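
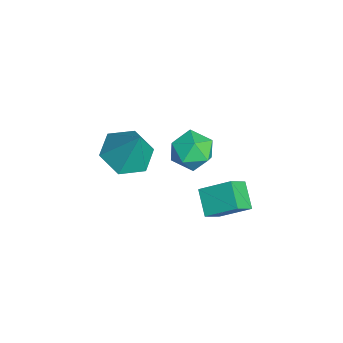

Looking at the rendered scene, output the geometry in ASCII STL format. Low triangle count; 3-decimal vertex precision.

solid 
facet normal -0.370 -0.240 -0.898
outer loop
vertex 1.817 -0.411 0.257
vertex 1.162 -0.973 0.677
vertex 0.965 -0.049 0.511
endloop
endfacet
facet normal 0.414 0.905 0.098
outer loop
vertex 1.817 -0.411 0.257
vertex 0.965 -0.049 0.511
vertex 1.758 -0.587 2.123
endloop
endfacet
facet normal -0.371 -0.240 -0.897
outer loop
vertex 0.965 -0.049 0.511
vertex 1.162 -0.973 0.677
vertex 0.31 -0.611 0.932
endloop
endfacet
facet normal -0.390 0.798 0.458
outer loop
vertex 0.965 -0.049 0.511
vertex 0.31 -0.611 0.932
vertex 1.758 -0.587 2.123
endloop
endfacet
facet normal -0.371 -0.240 -0.897
outer loop
vertex 0.31 -0.611 0.932
vertex 1.162 -0.973 0.677
vertex 0.508 -1.536 1.098
endloop
endfacet
facet normal -0.635 0.003 0.772
outer loop
vertex 0.31 -0.611 0.932
vertex 0.508 -1.536 1.098
vertex 1.758 -0.587 2.123
endloop
endfacet
facet normal -0.371 -0.240 -0.897
outer loop
vertex 0.508 -1.536 1.098
vertex 1.162 -0.973 0.677
vertex 1.36 -1.898 0.843
endloop
endfacet
facet normal -0.074 -0.685 0.725
outer loop
vertex 0.508 -1.536 1.098
vertex 1.36 -1.898 0.843
vertex 1.758 -0.587 2.123
endloop
endfacet
facet normal -0.370 -0.240 -0.898
outer loop
vertex 1.36 -1.898 0.843
vertex 1.162 -0.973 0.677
vertex 2.014 -1.335 0.423
endloop
endfacet
facet normal 0.731 -0.577 0.364
outer loop
vertex 1.36 -1.898 0.843
vertex 2.014 -1.335 0.423
vertex 1.758 -0.587 2.123
endloop
endfacet
facet normal -0.370 -0.240 -0.898
outer loop
vertex 2.014 -1.335 0.423
vertex 1.162 -0.973 0.677
vertex 1.817 -0.411 0.257
endloop
endfacet
facet normal 0.975 0.217 0.051
outer loop
vertex 2.014 -1.335 0.423
vertex 1.817 -0.411 0.257
vertex 1.758 -0.587 2.123
endloop
endfacet
facet normal -0.484 0.588 -0.648
outer loop
vertex 1.429 1.879 -1.578
vertex 1.755 2.915 -0.882
vertex 2.325 1.983 -2.153
endloop
endfacet
facet normal -0.253 -0.803 -0.539
outer loop
vertex 2.785 1.425 -1.538
vertex 1.429 1.879 -1.578
vertex 2.325 1.983 -2.153
endloop
endfacet
facet normal -0.484 0.588 -0.648
outer loop
vertex 2.325 1.983 -2.153
vertex 1.755 2.915 -0.882
vertex 2.652 3.019 -1.458
endloop
endfacet
facet normal 0.837 0.097 -0.538
outer loop
vertex 2.652 3.019 -1.458
vertex 2.785 1.425 -1.538
vertex 2.325 1.983 -2.153
endloop
endfacet
facet normal -0.837 -0.098 0.538
outer loop
vertex 1.429 1.879 -1.578
vertex 2.215 2.357 -0.267
vertex 1.755 2.915 -0.882
endloop
endfacet
facet normal -0.253 -0.803 -0.539
outer loop
vertex 1.888 1.321 -0.962
vertex 1.429 1.879 -1.578
vertex 2.785 1.425 -1.538
endloop
endfacet
facet normal -0.838 -0.096 0.537
outer loop
vertex 1.888 1.321 -0.962
vertex 2.215 2.357 -0.267
vertex 1.429 1.879 -1.578
endloop
endfacet
facet normal 0.253 0.803 0.539
outer loop
vertex 1.755 2.915 -0.882
vertex 2.215 2.357 -0.267
vertex 2.652 3.019 -1.458
endloop
endfacet
facet normal 0.838 0.097 -0.537
outer loop
vertex 3.111 2.461 -0.842
vertex 2.785 1.425 -1.538
vertex 2.652 3.019 -1.458
endloop
endfacet
facet normal 0.253 0.803 0.539
outer loop
vertex 2.652 3.019 -1.458
vertex 2.215 2.357 -0.267
vertex 3.111 2.461 -0.842
endloop
endfacet
facet normal 0.484 -0.588 0.648
outer loop
vertex 3.111 2.461 -0.842
vertex 1.888 1.321 -0.962
vertex 2.785 1.425 -1.538
endloop
endfacet
facet normal 0.484 -0.588 0.648
outer loop
vertex 2.215 2.357 -0.267
vertex 1.888 1.321 -0.962
vertex 3.111 2.461 -0.842
endloop
endfacet
facet normal -0.975 -0.025 0.223
outer loop
vertex 2.417 1.305 2.518
vertex 2.447 0.497 2.56
vertex 2.587 0.943 3.222
endloop
endfacet
facet normal -0.673 0.579 0.460
outer loop
vertex 2.417 1.305 2.518
vertex 2.587 0.943 3.222
vertex 2.999 1.602 2.996
endloop
endfacet
facet normal -0.388 0.917 -0.098
outer loop
vertex 2.417 1.305 2.518
vertex 2.999 1.602 2.996
vertex 3.113 1.565 2.196
endloop
endfacet
facet normal -0.511 0.524 -0.681
outer loop
vertex 2.417 1.305 2.518
vertex 3.113 1.565 2.196
vertex 2.772 0.882 1.926
endloop
endfacet
facet normal -0.874 -0.058 -0.483
outer loop
vertex 2.417 1.305 2.518
vertex 2.772 0.882 1.926
vertex 2.447 0.497 2.56
endloop
endfacet
facet normal -0.144 0.400 0.905
outer loop
vertex 2.999 1.602 2.996
vertex 2.587 0.943 3.222
vertex 3.388 0.978 3.334
endloop
endfacet
facet normal -0.631 -0.575 0.521
outer loop
vertex 2.587 0.943 3.222
vertex 2.447 0.497 2.56
vertex 3.047 0.295 3.064
endloop
endfacet
facet normal -0.468 -0.628 -0.621
outer loop
vertex 2.447 0.497 2.56
vertex 2.772 0.882 1.926
vertex 3.161 0.258 2.264
endloop
endfacet
facet normal 0.118 0.314 -0.942
outer loop
vertex 2.772 0.882 1.926
vertex 3.113 1.565 2.196
vertex 3.573 0.917 2.038
endloop
endfacet
facet normal 0.318 0.948 0.001
outer loop
vertex 3.113 1.565 2.196
vertex 2.999 1.602 2.996
vertex 3.713 1.363 2.7
endloop
endfacet
facet normal 0.511 -0.524 0.681
outer loop
vertex 3.743 0.555 2.742
vertex 3.388 0.978 3.334
vertex 3.047 0.295 3.064
endloop
endfacet
facet normal 0.388 -0.917 0.098
outer loop
vertex 3.743 0.555 2.742
vertex 3.047 0.295 3.064
vertex 3.161 0.258 2.264
endloop
endfacet
facet normal 0.673 -0.579 -0.460
outer loop
vertex 3.743 0.555 2.742
vertex 3.161 0.258 2.264
vertex 3.573 0.917 2.038
endloop
endfacet
facet normal 0.975 0.025 -0.223
outer loop
vertex 3.743 0.555 2.742
vertex 3.573 0.917 2.038
vertex 3.713 1.363 2.7
endloop
endfacet
facet normal 0.874 0.058 0.483
outer loop
vertex 3.743 0.555 2.742
vertex 3.713 1.363 2.7
vertex 3.388 0.978 3.334
endloop
endfacet
facet normal -0.118 -0.314 0.942
outer loop
vertex 3.047 0.295 3.064
vertex 3.388 0.978 3.334
vertex 2.587 0.943 3.222
endloop
endfacet
facet normal -0.318 -0.948 -0.001
outer loop
vertex 3.161 0.258 2.264
vertex 3.047 0.295 3.064
vertex 2.447 0.497 2.56
endloop
endfacet
facet normal 0.144 -0.400 -0.905
outer loop
vertex 3.573 0.917 2.038
vertex 3.161 0.258 2.264
vertex 2.772 0.882 1.926
endloop
endfacet
facet normal 0.631 0.575 -0.521
outer loop
vertex 3.713 1.363 2.7
vertex 3.573 0.917 2.038
vertex 3.113 1.565 2.196
endloop
endfacet
facet normal 0.468 0.628 0.621
outer loop
vertex 3.388 0.978 3.334
vertex 3.713 1.363 2.7
vertex 2.999 1.602 2.996
endloop
endfacet

endsolid


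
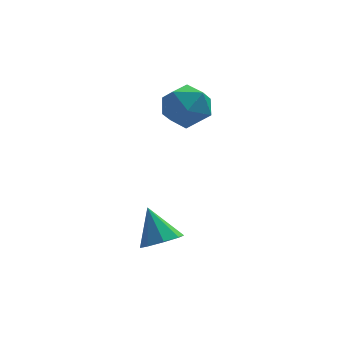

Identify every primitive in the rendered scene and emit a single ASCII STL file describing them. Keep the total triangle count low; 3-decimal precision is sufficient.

solid 
facet normal 0.284 -0.524 -0.803
outer loop
vertex 2.306 -3.585 -2.634
vertex 1.414 -3.739 -2.849
vertex 2.037 -3.081 -3.058
endloop
endfacet
facet normal 0.672 0.653 0.350
outer loop
vertex 2.306 -3.585 -2.634
vertex 2.037 -3.081 -3.058
vertex 0.906 -2.801 -1.411
endloop
endfacet
facet normal 0.284 -0.524 -0.803
outer loop
vertex 2.037 -3.081 -3.058
vertex 1.414 -3.739 -2.849
vertex 1.403 -2.962 -3.36
endloop
endfacet
facet normal 0.198 0.980 -0.030
outer loop
vertex 2.037 -3.081 -3.058
vertex 1.403 -2.962 -3.36
vertex 0.906 -2.801 -1.411
endloop
endfacet
facet normal 0.283 -0.524 -0.803
outer loop
vertex 1.403 -2.962 -3.36
vertex 1.414 -3.739 -2.849
vertex 0.776 -3.298 -3.362
endloop
endfacet
facet normal -0.463 0.866 -0.190
outer loop
vertex 1.403 -2.962 -3.36
vertex 0.776 -3.298 -3.362
vertex 0.906 -2.801 -1.411
endloop
endfacet
facet normal 0.283 -0.524 -0.803
outer loop
vertex 0.776 -3.298 -3.362
vertex 1.414 -3.739 -2.849
vertex 0.522 -3.893 -3.063
endloop
endfacet
facet normal -0.925 0.378 -0.035
outer loop
vertex 0.776 -3.298 -3.362
vertex 0.522 -3.893 -3.063
vertex 0.906 -2.801 -1.411
endloop
endfacet
facet normal 0.283 -0.524 -0.803
outer loop
vertex 0.522 -3.893 -3.063
vertex 1.414 -3.739 -2.849
vertex 0.791 -4.397 -2.639
endloop
endfacet
facet normal -0.917 -0.199 0.345
outer loop
vertex 0.522 -3.893 -3.063
vertex 0.791 -4.397 -2.639
vertex 0.906 -2.801 -1.411
endloop
endfacet
facet normal 0.283 -0.524 -0.803
outer loop
vertex 0.791 -4.397 -2.639
vertex 1.414 -3.739 -2.849
vertex 1.425 -4.516 -2.338
endloop
endfacet
facet normal -0.443 -0.526 0.726
outer loop
vertex 0.791 -4.397 -2.639
vertex 1.425 -4.516 -2.338
vertex 0.906 -2.801 -1.411
endloop
endfacet
facet normal 0.283 -0.524 -0.803
outer loop
vertex 1.425 -4.516 -2.338
vertex 1.414 -3.739 -2.849
vertex 2.052 -4.18 -2.336
endloop
endfacet
facet normal 0.218 -0.412 0.885
outer loop
vertex 1.425 -4.516 -2.338
vertex 2.052 -4.18 -2.336
vertex 0.906 -2.801 -1.411
endloop
endfacet
facet normal 0.284 -0.524 -0.803
outer loop
vertex 2.052 -4.18 -2.336
vertex 1.414 -3.739 -2.849
vertex 2.306 -3.585 -2.634
endloop
endfacet
facet normal 0.680 0.075 0.730
outer loop
vertex 2.052 -4.18 -2.336
vertex 2.306 -3.585 -2.634
vertex 0.906 -2.801 -1.411
endloop
endfacet
facet normal -0.283 0.930 0.234
outer loop
vertex 2.849 1.719 2.081
vertex 1.837 1.27 2.641
vertex 2.885 1.427 3.286
endloop
endfacet
facet normal 0.427 0.881 0.201
outer loop
vertex 2.849 1.719 2.081
vertex 2.885 1.427 3.286
vertex 3.838 1.133 2.548
endloop
endfacet
facet normal 0.603 0.657 -0.453
outer loop
vertex 2.849 1.719 2.081
vertex 3.838 1.133 2.548
vertex 3.379 0.794 1.446
endloop
endfacet
facet normal 0.001 0.566 -0.824
outer loop
vertex 2.849 1.719 2.081
vertex 3.379 0.794 1.446
vertex 2.143 0.879 1.503
endloop
endfacet
facet normal -0.547 0.735 -0.400
outer loop
vertex 2.849 1.719 2.081
vertex 2.143 0.879 1.503
vertex 1.837 1.27 2.641
endloop
endfacet
facet normal 0.636 0.385 0.669
outer loop
vertex 3.838 1.133 2.548
vertex 2.885 1.427 3.286
vertex 3.437 0.321 3.397
endloop
endfacet
facet normal -0.514 0.463 0.722
outer loop
vertex 2.885 1.427 3.286
vertex 1.837 1.27 2.641
vertex 2.201 0.406 3.454
endloop
endfacet
facet normal -0.941 0.147 -0.304
outer loop
vertex 1.837 1.27 2.641
vertex 2.143 0.879 1.503
vertex 1.742 0.067 2.352
endloop
endfacet
facet normal -0.054 -0.127 -0.990
outer loop
vertex 2.143 0.879 1.503
vertex 3.379 0.794 1.446
vertex 2.695 -0.227 1.614
endloop
endfacet
facet normal 0.921 0.021 -0.390
outer loop
vertex 3.379 0.794 1.446
vertex 3.838 1.133 2.548
vertex 3.743 -0.07 2.259
endloop
endfacet
facet normal -0.001 -0.566 0.824
outer loop
vertex 2.731 -0.519 2.819
vertex 3.437 0.321 3.397
vertex 2.201 0.406 3.454
endloop
endfacet
facet normal -0.603 -0.657 0.453
outer loop
vertex 2.731 -0.519 2.819
vertex 2.201 0.406 3.454
vertex 1.742 0.067 2.352
endloop
endfacet
facet normal -0.427 -0.881 -0.201
outer loop
vertex 2.731 -0.519 2.819
vertex 1.742 0.067 2.352
vertex 2.695 -0.227 1.614
endloop
endfacet
facet normal 0.283 -0.930 -0.234
outer loop
vertex 2.731 -0.519 2.819
vertex 2.695 -0.227 1.614
vertex 3.743 -0.07 2.259
endloop
endfacet
facet normal 0.547 -0.735 0.400
outer loop
vertex 2.731 -0.519 2.819
vertex 3.743 -0.07 2.259
vertex 3.437 0.321 3.397
endloop
endfacet
facet normal 0.054 0.127 0.990
outer loop
vertex 2.201 0.406 3.454
vertex 3.437 0.321 3.397
vertex 2.885 1.427 3.286
endloop
endfacet
facet normal -0.921 -0.021 0.390
outer loop
vertex 1.742 0.067 2.352
vertex 2.201 0.406 3.454
vertex 1.837 1.27 2.641
endloop
endfacet
facet normal -0.636 -0.385 -0.669
outer loop
vertex 2.695 -0.227 1.614
vertex 1.742 0.067 2.352
vertex 2.143 0.879 1.503
endloop
endfacet
facet normal 0.514 -0.463 -0.722
outer loop
vertex 3.743 -0.07 2.259
vertex 2.695 -0.227 1.614
vertex 3.379 0.794 1.446
endloop
endfacet
facet normal 0.941 -0.147 0.304
outer loop
vertex 3.437 0.321 3.397
vertex 3.743 -0.07 2.259
vertex 3.838 1.133 2.548
endloop
endfacet

endsolid


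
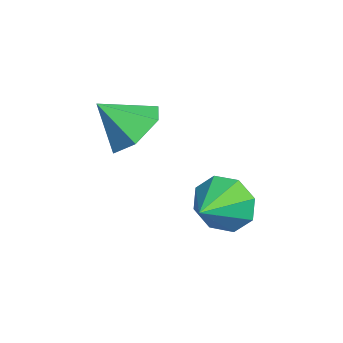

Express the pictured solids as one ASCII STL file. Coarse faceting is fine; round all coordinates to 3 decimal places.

solid 
facet normal -0.859 0.440 -0.260
outer loop
vertex 3.025 2.778 -2.342
vertex 2.608 2.478 -1.472
vertex 3.118 3.295 -1.775
endloop
endfacet
facet normal 0.890 0.255 -0.378
outer loop
vertex 3.025 2.778 -2.342
vertex 3.118 3.295 -1.775
vertex 3.812 1.862 -1.108
endloop
endfacet
facet normal -0.859 0.440 -0.260
outer loop
vertex 3.118 3.295 -1.775
vertex 2.608 2.478 -1.472
vertex 2.913 3.334 -1.031
endloop
endfacet
facet normal 0.840 0.502 0.205
outer loop
vertex 3.118 3.295 -1.775
vertex 2.913 3.334 -1.031
vertex 3.812 1.862 -1.108
endloop
endfacet
facet normal -0.860 0.440 -0.259
outer loop
vertex 2.913 3.334 -1.031
vertex 2.608 2.478 -1.472
vertex 2.53 2.871 -0.545
endloop
endfacet
facet normal 0.578 0.313 0.754
outer loop
vertex 2.913 3.334 -1.031
vertex 2.53 2.871 -0.545
vertex 3.812 1.862 -1.108
endloop
endfacet
facet normal -0.860 0.441 -0.259
outer loop
vertex 2.53 2.871 -0.545
vertex 2.608 2.478 -1.472
vertex 2.192 2.178 -0.602
endloop
endfacet
facet normal 0.256 -0.202 0.945
outer loop
vertex 2.53 2.871 -0.545
vertex 2.192 2.178 -0.602
vertex 3.812 1.862 -1.108
endloop
endfacet
facet normal -0.860 0.440 -0.259
outer loop
vertex 2.192 2.178 -0.602
vertex 2.608 2.478 -1.472
vertex 2.098 1.661 -1.168
endloop
endfacet
facet normal 0.064 -0.742 0.667
outer loop
vertex 2.192 2.178 -0.602
vertex 2.098 1.661 -1.168
vertex 3.812 1.862 -1.108
endloop
endfacet
facet normal -0.860 0.440 -0.260
outer loop
vertex 2.098 1.661 -1.168
vertex 2.608 2.478 -1.472
vertex 2.303 1.622 -1.913
endloop
endfacet
facet normal 0.113 -0.990 0.083
outer loop
vertex 2.098 1.661 -1.168
vertex 2.303 1.622 -1.913
vertex 3.812 1.862 -1.108
endloop
endfacet
facet normal -0.860 0.440 -0.260
outer loop
vertex 2.303 1.622 -1.913
vertex 2.608 2.478 -1.472
vertex 2.687 2.085 -2.399
endloop
endfacet
facet normal 0.376 -0.801 -0.466
outer loop
vertex 2.303 1.622 -1.913
vertex 2.687 2.085 -2.399
vertex 3.812 1.862 -1.108
endloop
endfacet
facet normal -0.859 0.440 -0.260
outer loop
vertex 2.687 2.085 -2.399
vertex 2.608 2.478 -1.472
vertex 3.025 2.778 -2.342
endloop
endfacet
facet normal 0.697 -0.286 -0.657
outer loop
vertex 2.687 2.085 -2.399
vertex 3.025 2.778 -2.342
vertex 3.812 1.862 -1.108
endloop
endfacet
facet normal -0.044 0.720 -0.692
outer loop
vertex 3.274 0.108 1.211
vertex 2.247 0.023 1.188
vertex 2.695 0.68 1.843
endloop
endfacet
facet normal 0.730 -0.016 0.683
outer loop
vertex 3.274 0.108 1.211
vertex 2.695 0.68 1.843
vertex 2.313 -1.043 2.212
endloop
endfacet
facet normal -0.043 0.720 -0.693
outer loop
vertex 2.695 0.68 1.843
vertex 2.247 0.023 1.188
vertex 1.668 0.595 1.819
endloop
endfacet
facet normal -0.041 0.218 0.975
outer loop
vertex 2.695 0.68 1.843
vertex 1.668 0.595 1.819
vertex 2.313 -1.043 2.212
endloop
endfacet
facet normal -0.043 0.720 -0.693
outer loop
vertex 1.668 0.595 1.819
vertex 2.247 0.023 1.188
vertex 1.221 -0.062 1.164
endloop
endfacet
facet normal -0.748 -0.139 0.649
outer loop
vertex 1.668 0.595 1.819
vertex 1.221 -0.062 1.164
vertex 2.313 -1.043 2.212
endloop
endfacet
facet normal -0.044 0.721 -0.692
outer loop
vertex 1.221 -0.062 1.164
vertex 2.247 0.023 1.188
vertex 1.8 -0.634 0.532
endloop
endfacet
facet normal -0.685 -0.728 0.032
outer loop
vertex 1.221 -0.062 1.164
vertex 1.8 -0.634 0.532
vertex 2.313 -1.043 2.212
endloop
endfacet
facet normal -0.043 0.721 -0.692
outer loop
vertex 1.8 -0.634 0.532
vertex 2.247 0.023 1.188
vertex 2.827 -0.549 0.556
endloop
endfacet
facet normal 0.086 -0.962 -0.260
outer loop
vertex 1.8 -0.634 0.532
vertex 2.827 -0.549 0.556
vertex 2.313 -1.043 2.212
endloop
endfacet
facet normal -0.044 0.720 -0.692
outer loop
vertex 2.827 -0.549 0.556
vertex 2.247 0.023 1.188
vertex 3.274 0.108 1.211
endloop
endfacet
facet normal 0.793 -0.605 0.066
outer loop
vertex 2.827 -0.549 0.556
vertex 3.274 0.108 1.211
vertex 2.313 -1.043 2.212
endloop
endfacet

endsolid


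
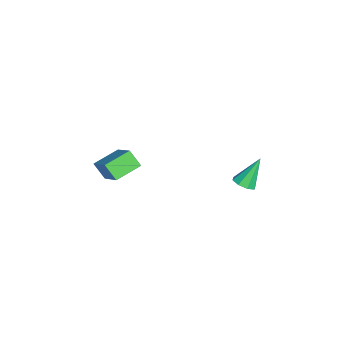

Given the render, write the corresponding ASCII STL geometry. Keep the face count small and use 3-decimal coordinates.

solid 
facet normal -0.362 -0.547 0.755
outer loop
vertex 1.615 -3.885 -0.195
vertex 0.804 -2.812 0.193
vertex 0.178 -4.549 -1.366
endloop
endfacet
facet normal 0.580 -0.766 -0.277
outer loop
vertex 0.536 -4.008 -2.113
vertex 1.615 -3.885 -0.195
vertex 0.178 -4.549 -1.366
endloop
endfacet
facet normal -0.362 -0.547 0.755
outer loop
vertex 0.178 -4.549 -1.366
vertex 0.804 -2.812 0.193
vertex -0.634 -3.477 -0.978
endloop
endfacet
facet normal -0.730 -0.338 -0.594
outer loop
vertex -0.634 -3.477 -0.978
vertex 0.536 -4.008 -2.113
vertex 0.178 -4.549 -1.366
endloop
endfacet
facet normal 0.730 0.337 0.594
outer loop
vertex 1.615 -3.885 -0.195
vertex 1.162 -2.271 -0.554
vertex 0.804 -2.812 0.193
endloop
endfacet
facet normal 0.580 -0.766 -0.277
outer loop
vertex 1.974 -3.343 -0.942
vertex 1.615 -3.885 -0.195
vertex 0.536 -4.008 -2.113
endloop
endfacet
facet normal 0.729 0.337 0.595
outer loop
vertex 1.974 -3.343 -0.942
vertex 1.162 -2.271 -0.554
vertex 1.615 -3.885 -0.195
endloop
endfacet
facet normal -0.580 0.766 0.277
outer loop
vertex 0.804 -2.812 0.193
vertex 1.162 -2.271 -0.554
vertex -0.634 -3.477 -0.978
endloop
endfacet
facet normal -0.730 -0.337 -0.595
outer loop
vertex -0.275 -2.935 -1.725
vertex 0.536 -4.008 -2.113
vertex -0.634 -3.477 -0.978
endloop
endfacet
facet normal -0.580 0.766 0.277
outer loop
vertex -0.634 -3.477 -0.978
vertex 1.162 -2.271 -0.554
vertex -0.275 -2.935 -1.725
endloop
endfacet
facet normal 0.362 0.547 -0.755
outer loop
vertex -0.275 -2.935 -1.725
vertex 1.974 -3.343 -0.942
vertex 0.536 -4.008 -2.113
endloop
endfacet
facet normal 0.362 0.547 -0.755
outer loop
vertex 1.162 -2.271 -0.554
vertex 1.974 -3.343 -0.942
vertex -0.275 -2.935 -1.725
endloop
endfacet
facet normal 0.300 -0.433 -0.850
outer loop
vertex 1.433 2.598 -1.778
vertex 0.859 2.43 -1.895
vertex 1.2 2.919 -2.024
endloop
endfacet
facet normal 0.673 0.691 0.263
outer loop
vertex 1.433 2.598 -1.778
vertex 1.2 2.919 -2.024
vertex 0.361 3.15 -0.485
endloop
endfacet
facet normal 0.301 -0.434 -0.849
outer loop
vertex 1.2 2.919 -2.024
vertex 0.859 2.43 -1.895
vertex 0.767 2.953 -2.195
endloop
endfacet
facet normal 0.112 0.990 -0.087
outer loop
vertex 1.2 2.919 -2.024
vertex 0.767 2.953 -2.195
vertex 0.361 3.15 -0.485
endloop
endfacet
facet normal 0.300 -0.434 -0.849
outer loop
vertex 0.767 2.953 -2.195
vertex 0.859 2.43 -1.895
vertex 0.387 2.681 -2.19
endloop
endfacet
facet normal -0.569 0.791 -0.226
outer loop
vertex 0.767 2.953 -2.195
vertex 0.387 2.681 -2.19
vertex 0.361 3.15 -0.485
endloop
endfacet
facet normal 0.300 -0.435 -0.849
outer loop
vertex 0.387 2.681 -2.19
vertex 0.859 2.43 -1.895
vertex 0.284 2.262 -2.012
endloop
endfacet
facet normal -0.975 0.209 -0.072
outer loop
vertex 0.387 2.681 -2.19
vertex 0.284 2.262 -2.012
vertex 0.361 3.15 -0.485
endloop
endfacet
facet normal 0.300 -0.434 -0.850
outer loop
vertex 0.284 2.262 -2.012
vertex 0.859 2.43 -1.895
vertex 0.517 1.941 -1.766
endloop
endfacet
facet normal -0.866 -0.412 0.283
outer loop
vertex 0.284 2.262 -2.012
vertex 0.517 1.941 -1.766
vertex 0.361 3.15 -0.485
endloop
endfacet
facet normal 0.300 -0.434 -0.850
outer loop
vertex 0.517 1.941 -1.766
vertex 0.859 2.43 -1.895
vertex 0.95 1.907 -1.596
endloop
endfacet
facet normal -0.305 -0.711 0.634
outer loop
vertex 0.517 1.941 -1.766
vertex 0.95 1.907 -1.596
vertex 0.361 3.15 -0.485
endloop
endfacet
facet normal 0.298 -0.434 -0.850
outer loop
vertex 0.95 1.907 -1.596
vertex 0.859 2.43 -1.895
vertex 1.33 2.178 -1.601
endloop
endfacet
facet normal 0.376 -0.512 0.772
outer loop
vertex 0.95 1.907 -1.596
vertex 1.33 2.178 -1.601
vertex 0.361 3.15 -0.485
endloop
endfacet
facet normal 0.300 -0.432 -0.851
outer loop
vertex 1.33 2.178 -1.601
vertex 0.859 2.43 -1.895
vertex 1.433 2.598 -1.778
endloop
endfacet
facet normal 0.782 0.069 0.619
outer loop
vertex 1.33 2.178 -1.601
vertex 1.433 2.598 -1.778
vertex 0.361 3.15 -0.485
endloop
endfacet

endsolid


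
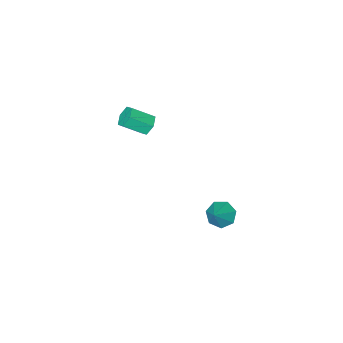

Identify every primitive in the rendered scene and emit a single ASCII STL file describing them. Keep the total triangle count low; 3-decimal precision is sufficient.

solid 
facet normal -0.690 0.474 -0.548
outer loop
vertex -0.193 0.491 3.303
vertex -0.729 -0.029 3.528
vertex -0.615 0.62 3.946
endloop
endfacet
facet normal 0.481 0.865 0.142
outer loop
vertex -0.193 0.491 3.303
vertex -0.615 0.62 3.946
vertex 0.945 -0.291 4.206
endloop
endfacet
facet normal 0.481 0.865 0.142
outer loop
vertex 0.945 -0.291 4.206
vertex -0.615 0.62 3.946
vertex 0.523 -0.162 4.85
endloop
endfacet
facet normal 0.690 -0.474 0.547
outer loop
vertex 0.945 -0.291 4.206
vertex 0.523 -0.162 4.85
vertex 0.409 -0.811 4.432
endloop
endfacet
facet normal -0.690 0.474 -0.548
outer loop
vertex -0.615 0.62 3.946
vertex -0.729 -0.029 3.528
vertex -1.151 0.1 4.171
endloop
endfacet
facet normal -0.229 0.575 0.785
outer loop
vertex -0.615 0.62 3.946
vertex -1.151 0.1 4.171
vertex 0.523 -0.162 4.85
endloop
endfacet
facet normal -0.229 0.575 0.785
outer loop
vertex 0.523 -0.162 4.85
vertex -1.151 0.1 4.171
vertex -0.013 -0.682 5.075
endloop
endfacet
facet normal 0.690 -0.474 0.548
outer loop
vertex 0.523 -0.162 4.85
vertex -0.013 -0.682 5.075
vertex 0.409 -0.811 4.432
endloop
endfacet
facet normal -0.690 0.473 -0.548
outer loop
vertex -1.151 0.1 4.171
vertex -0.729 -0.029 3.528
vertex -1.265 -0.549 3.754
endloop
endfacet
facet normal -0.709 -0.289 0.643
outer loop
vertex -1.151 0.1 4.171
vertex -1.265 -0.549 3.754
vertex -0.013 -0.682 5.075
endloop
endfacet
facet normal -0.709 -0.290 0.643
outer loop
vertex -0.013 -0.682 5.075
vertex -1.265 -0.549 3.754
vertex -0.127 -1.331 4.657
endloop
endfacet
facet normal 0.690 -0.474 0.548
outer loop
vertex -0.013 -0.682 5.075
vertex -0.127 -1.331 4.657
vertex 0.409 -0.811 4.432
endloop
endfacet
facet normal -0.690 0.474 -0.547
outer loop
vertex -1.265 -0.549 3.754
vertex -0.729 -0.029 3.528
vertex -0.843 -0.678 3.11
endloop
endfacet
facet normal -0.481 -0.865 -0.142
outer loop
vertex -1.265 -0.549 3.754
vertex -0.843 -0.678 3.11
vertex -0.127 -1.331 4.657
endloop
endfacet
facet normal -0.481 -0.865 -0.142
outer loop
vertex -0.127 -1.331 4.657
vertex -0.843 -0.678 3.11
vertex 0.295 -1.46 4.014
endloop
endfacet
facet normal 0.690 -0.474 0.548
outer loop
vertex -0.127 -1.331 4.657
vertex 0.295 -1.46 4.014
vertex 0.409 -0.811 4.432
endloop
endfacet
facet normal -0.690 0.474 -0.548
outer loop
vertex -0.843 -0.678 3.11
vertex -0.729 -0.029 3.528
vertex -0.307 -0.158 2.885
endloop
endfacet
facet normal 0.229 -0.575 -0.785
outer loop
vertex -0.843 -0.678 3.11
vertex -0.307 -0.158 2.885
vertex 0.295 -1.46 4.014
endloop
endfacet
facet normal 0.229 -0.575 -0.785
outer loop
vertex 0.295 -1.46 4.014
vertex -0.307 -0.158 2.885
vertex 0.831 -0.94 3.789
endloop
endfacet
facet normal 0.690 -0.474 0.548
outer loop
vertex 0.295 -1.46 4.014
vertex 0.831 -0.94 3.789
vertex 0.409 -0.811 4.432
endloop
endfacet
facet normal -0.690 0.474 -0.548
outer loop
vertex -0.307 -0.158 2.885
vertex -0.729 -0.029 3.528
vertex -0.193 0.491 3.303
endloop
endfacet
facet normal 0.709 0.289 -0.643
outer loop
vertex -0.307 -0.158 2.885
vertex -0.193 0.491 3.303
vertex 0.831 -0.94 3.789
endloop
endfacet
facet normal 0.709 0.289 -0.643
outer loop
vertex 0.831 -0.94 3.789
vertex -0.193 0.491 3.303
vertex 0.945 -0.291 4.206
endloop
endfacet
facet normal 0.690 -0.473 0.548
outer loop
vertex 0.831 -0.94 3.789
vertex 0.945 -0.291 4.206
vertex 0.409 -0.811 4.432
endloop
endfacet
facet normal -0.649 -0.367 -0.666
outer loop
vertex -3.022 4.116 -4.922
vertex -3.435 3.572 -4.22
vertex -3.663 4.483 -4.5
endloop
endfacet
facet normal 0.395 0.900 -0.182
outer loop
vertex -3.022 4.116 -4.922
vertex -3.663 4.483 -4.5
vertex -2.345 4.188 -3.1
endloop
endfacet
facet normal -0.650 -0.367 -0.666
outer loop
vertex -3.663 4.483 -4.5
vertex -3.435 3.572 -4.22
vertex -4.132 4.163 -3.866
endloop
endfacet
facet normal -0.162 0.924 0.347
outer loop
vertex -3.663 4.483 -4.5
vertex -4.132 4.163 -3.866
vertex -2.345 4.188 -3.1
endloop
endfacet
facet normal -0.649 -0.366 -0.667
outer loop
vertex -4.132 4.163 -3.866
vertex -3.435 3.572 -4.22
vertex -4.077 3.398 -3.499
endloop
endfacet
facet normal -0.369 0.380 0.848
outer loop
vertex -4.132 4.163 -3.866
vertex -4.077 3.398 -3.499
vertex -2.345 4.188 -3.1
endloop
endfacet
facet normal -0.649 -0.367 -0.666
outer loop
vertex -4.077 3.398 -3.499
vertex -3.435 3.572 -4.22
vertex -3.538 2.764 -3.675
endloop
endfacet
facet normal -0.071 -0.322 0.944
outer loop
vertex -4.077 3.398 -3.499
vertex -3.538 2.764 -3.675
vertex -2.345 4.188 -3.1
endloop
endfacet
facet normal -0.649 -0.367 -0.667
outer loop
vertex -3.538 2.764 -3.675
vertex -3.435 3.572 -4.22
vertex -2.922 2.738 -4.26
endloop
endfacet
facet normal 0.507 -0.652 0.563
outer loop
vertex -3.538 2.764 -3.675
vertex -2.922 2.738 -4.26
vertex -2.345 4.188 -3.1
endloop
endfacet
facet normal -0.649 -0.367 -0.666
outer loop
vertex -2.922 2.738 -4.26
vertex -3.435 3.572 -4.22
vertex -2.693 3.34 -4.815
endloop
endfacet
facet normal 0.932 -0.363 -0.009
outer loop
vertex -2.922 2.738 -4.26
vertex -2.693 3.34 -4.815
vertex -2.345 4.188 -3.1
endloop
endfacet
facet normal -0.649 -0.367 -0.666
outer loop
vertex -2.693 3.34 -4.815
vertex -3.435 3.572 -4.22
vertex -3.022 4.116 -4.922
endloop
endfacet
facet normal 0.882 0.327 -0.340
outer loop
vertex -2.693 3.34 -4.815
vertex -3.022 4.116 -4.922
vertex -2.345 4.188 -3.1
endloop
endfacet

endsolid


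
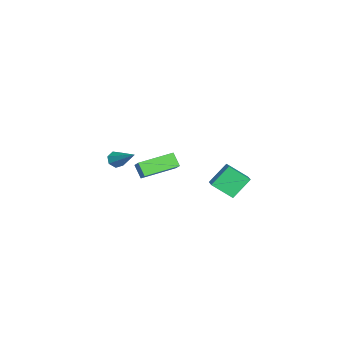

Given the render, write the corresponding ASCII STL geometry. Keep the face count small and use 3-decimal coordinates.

solid 
facet normal -0.533 -0.633 -0.562
outer loop
vertex -3.214 -4.223 -0.961
vertex -3.634 -4.283 -0.495
vertex -3.629 -3.867 -0.968
endloop
endfacet
facet normal 0.496 0.565 -0.660
outer loop
vertex -3.214 -4.223 -0.961
vertex -3.629 -3.867 -0.968
vertex -2.466 -2.897 0.735
endloop
endfacet
facet normal -0.532 -0.633 -0.562
outer loop
vertex -3.629 -3.867 -0.968
vertex -3.634 -4.283 -0.495
vertex -4.048 -3.825 -0.619
endloop
endfacet
facet normal -0.216 0.905 -0.368
outer loop
vertex -3.629 -3.867 -0.968
vertex -4.048 -3.825 -0.619
vertex -2.466 -2.897 0.735
endloop
endfacet
facet normal -0.534 -0.634 -0.560
outer loop
vertex -4.048 -3.825 -0.619
vertex -3.634 -4.283 -0.495
vertex -4.154 -4.127 -0.176
endloop
endfacet
facet normal -0.663 0.683 0.307
outer loop
vertex -4.048 -3.825 -0.619
vertex -4.154 -4.127 -0.176
vertex -2.466 -2.897 0.735
endloop
endfacet
facet normal -0.534 -0.632 -0.561
outer loop
vertex -4.154 -4.127 -0.176
vertex -3.634 -4.283 -0.495
vertex -3.869 -4.547 0.026
endloop
endfacet
facet normal -0.511 0.066 0.857
outer loop
vertex -4.154 -4.127 -0.176
vertex -3.869 -4.547 0.026
vertex -2.466 -2.897 0.735
endloop
endfacet
facet normal -0.533 -0.633 -0.561
outer loop
vertex -3.869 -4.547 0.026
vertex -3.634 -4.283 -0.495
vertex -3.406 -4.768 -0.164
endloop
endfacet
facet normal 0.127 -0.481 0.868
outer loop
vertex -3.869 -4.547 0.026
vertex -3.406 -4.768 -0.164
vertex -2.466 -2.897 0.735
endloop
endfacet
facet normal -0.533 -0.633 -0.561
outer loop
vertex -3.406 -4.768 -0.164
vertex -3.634 -4.283 -0.495
vertex -3.115 -4.624 -0.603
endloop
endfacet
facet normal 0.770 -0.546 0.331
outer loop
vertex -3.406 -4.768 -0.164
vertex -3.115 -4.624 -0.603
vertex -2.466 -2.897 0.735
endloop
endfacet
facet normal -0.533 -0.633 -0.562
outer loop
vertex -3.115 -4.624 -0.603
vertex -3.634 -4.283 -0.495
vertex -3.214 -4.223 -0.961
endloop
endfacet
facet normal 0.934 -0.081 -0.349
outer loop
vertex -3.115 -4.624 -0.603
vertex -3.214 -4.223 -0.961
vertex -2.466 -2.897 0.735
endloop
endfacet
facet normal -0.891 -0.263 -0.369
outer loop
vertex 2.781 2.469 2.134
vertex 2.056 3.32 3.279
vertex 2.794 3.685 1.238
endloop
endfacet
facet normal 0.453 -0.532 -0.715
outer loop
vertex 3.864 4.0 1.681
vertex 2.781 2.469 2.134
vertex 2.794 3.685 1.238
endloop
endfacet
facet normal -0.892 -0.262 -0.369
outer loop
vertex 2.794 3.685 1.238
vertex 2.056 3.32 3.279
vertex 2.069 4.536 2.384
endloop
endfacet
facet normal 0.008 0.805 -0.593
outer loop
vertex 2.069 4.536 2.384
vertex 3.864 4.0 1.681
vertex 2.794 3.685 1.238
endloop
endfacet
facet normal -0.008 -0.805 0.593
outer loop
vertex 2.781 2.469 2.134
vertex 3.126 3.635 3.722
vertex 2.056 3.32 3.279
endloop
endfacet
facet normal 0.452 -0.532 -0.716
outer loop
vertex 3.851 2.784 2.576
vertex 2.781 2.469 2.134
vertex 3.864 4.0 1.681
endloop
endfacet
facet normal -0.008 -0.805 0.593
outer loop
vertex 3.851 2.784 2.576
vertex 3.126 3.635 3.722
vertex 2.781 2.469 2.134
endloop
endfacet
facet normal -0.453 0.532 0.716
outer loop
vertex 2.056 3.32 3.279
vertex 3.126 3.635 3.722
vertex 2.069 4.536 2.384
endloop
endfacet
facet normal 0.008 0.805 -0.593
outer loop
vertex 3.139 4.851 2.826
vertex 3.864 4.0 1.681
vertex 2.069 4.536 2.384
endloop
endfacet
facet normal -0.452 0.532 0.716
outer loop
vertex 2.069 4.536 2.384
vertex 3.126 3.635 3.722
vertex 3.139 4.851 2.826
endloop
endfacet
facet normal 0.891 0.262 0.369
outer loop
vertex 3.139 4.851 2.826
vertex 3.851 2.784 2.576
vertex 3.864 4.0 1.681
endloop
endfacet
facet normal 0.892 0.262 0.369
outer loop
vertex 3.126 3.635 3.722
vertex 3.851 2.784 2.576
vertex 3.139 4.851 2.826
endloop
endfacet
facet normal -0.559 0.815 0.154
outer loop
vertex 0.878 -0.151 2.934
vertex 1.609 0.228 3.585
vertex 1.328 0.303 2.165
endloop
endfacet
facet normal -0.696 -0.361 -0.621
outer loop
vertex 2.531 -1.448 1.835
vertex 0.878 -0.151 2.934
vertex 1.328 0.303 2.165
endloop
endfacet
facet normal -0.559 0.815 0.154
outer loop
vertex 1.328 0.303 2.165
vertex 1.609 0.228 3.585
vertex 2.059 0.682 2.816
endloop
endfacet
facet normal 0.450 0.454 -0.769
outer loop
vertex 2.059 0.682 2.816
vertex 2.531 -1.448 1.835
vertex 1.328 0.303 2.165
endloop
endfacet
facet normal -0.450 -0.454 0.769
outer loop
vertex 0.878 -0.151 2.934
vertex 2.812 -1.523 3.255
vertex 1.609 0.228 3.585
endloop
endfacet
facet normal -0.696 -0.361 -0.621
outer loop
vertex 2.081 -1.902 2.604
vertex 0.878 -0.151 2.934
vertex 2.531 -1.448 1.835
endloop
endfacet
facet normal -0.450 -0.454 0.769
outer loop
vertex 2.081 -1.902 2.604
vertex 2.812 -1.523 3.255
vertex 0.878 -0.151 2.934
endloop
endfacet
facet normal 0.696 0.361 0.621
outer loop
vertex 1.609 0.228 3.585
vertex 2.812 -1.523 3.255
vertex 2.059 0.682 2.816
endloop
endfacet
facet normal 0.450 0.454 -0.769
outer loop
vertex 3.262 -1.069 2.486
vertex 2.531 -1.448 1.835
vertex 2.059 0.682 2.816
endloop
endfacet
facet normal 0.696 0.361 0.621
outer loop
vertex 2.059 0.682 2.816
vertex 2.812 -1.523 3.255
vertex 3.262 -1.069 2.486
endloop
endfacet
facet normal 0.559 -0.815 -0.154
outer loop
vertex 3.262 -1.069 2.486
vertex 2.081 -1.902 2.604
vertex 2.531 -1.448 1.835
endloop
endfacet
facet normal 0.559 -0.815 -0.154
outer loop
vertex 2.812 -1.523 3.255
vertex 2.081 -1.902 2.604
vertex 3.262 -1.069 2.486
endloop
endfacet

endsolid


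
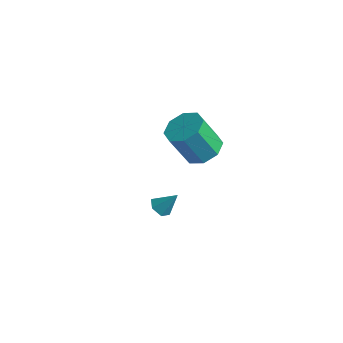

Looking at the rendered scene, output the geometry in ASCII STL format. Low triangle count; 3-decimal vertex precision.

solid 
facet normal -0.521 -0.364 -0.772
outer loop
vertex 3.632 -3.492 -2.657
vertex 3.273 -3.078 -2.61
vertex 3.714 -3.024 -2.933
endloop
endfacet
facet normal 0.976 -0.207 -0.062
outer loop
vertex 3.632 -3.492 -2.657
vertex 3.714 -3.024 -2.933
vertex 3.867 -2.662 -1.73
endloop
endfacet
facet normal -0.521 -0.365 -0.772
outer loop
vertex 3.714 -3.024 -2.933
vertex 3.273 -3.078 -2.61
vertex 3.356 -2.61 -2.887
endloop
endfacet
facet normal 0.709 0.645 -0.284
outer loop
vertex 3.714 -3.024 -2.933
vertex 3.356 -2.61 -2.887
vertex 3.867 -2.662 -1.73
endloop
endfacet
facet normal -0.521 -0.364 -0.772
outer loop
vertex 3.356 -2.61 -2.887
vertex 3.273 -3.078 -2.61
vertex 2.914 -2.664 -2.563
endloop
endfacet
facet normal -0.067 0.995 0.074
outer loop
vertex 3.356 -2.61 -2.887
vertex 2.914 -2.664 -2.563
vertex 3.867 -2.662 -1.73
endloop
endfacet
facet normal -0.522 -0.365 -0.771
outer loop
vertex 2.914 -2.664 -2.563
vertex 3.273 -3.078 -2.61
vertex 2.831 -3.131 -2.286
endloop
endfacet
facet normal -0.574 0.491 0.655
outer loop
vertex 2.914 -2.664 -2.563
vertex 2.831 -3.131 -2.286
vertex 3.867 -2.662 -1.73
endloop
endfacet
facet normal -0.522 -0.364 -0.771
outer loop
vertex 2.831 -3.131 -2.286
vertex 3.273 -3.078 -2.61
vertex 3.19 -3.546 -2.333
endloop
endfacet
facet normal -0.307 -0.365 0.879
outer loop
vertex 2.831 -3.131 -2.286
vertex 3.19 -3.546 -2.333
vertex 3.867 -2.662 -1.73
endloop
endfacet
facet normal -0.521 -0.364 -0.772
outer loop
vertex 3.19 -3.546 -2.333
vertex 3.273 -3.078 -2.61
vertex 3.632 -3.492 -2.657
endloop
endfacet
facet normal 0.469 -0.714 0.520
outer loop
vertex 3.19 -3.546 -2.333
vertex 3.632 -3.492 -2.657
vertex 3.867 -2.662 -1.73
endloop
endfacet
facet normal 0.372 0.282 -0.884
outer loop
vertex 2.022 3.387 -4.301
vertex 1.299 2.863 -4.773
vertex 1.388 3.81 -4.433
endloop
endfacet
facet normal 0.435 0.788 0.435
outer loop
vertex 2.022 3.387 -4.301
vertex 1.388 3.81 -4.433
vertex 1.304 2.841 -2.595
endloop
endfacet
facet normal 0.436 0.788 0.435
outer loop
vertex 1.304 2.841 -2.595
vertex 1.388 3.81 -4.433
vertex 0.671 3.264 -2.726
endloop
endfacet
facet normal -0.372 -0.283 0.884
outer loop
vertex 1.304 2.841 -2.595
vertex 0.671 3.264 -2.726
vertex 0.581 2.317 -3.067
endloop
endfacet
facet normal 0.371 0.283 -0.885
outer loop
vertex 1.388 3.81 -4.433
vertex 1.299 2.863 -4.773
vertex 0.702 3.678 -4.763
endloop
endfacet
facet normal -0.272 0.944 0.188
outer loop
vertex 1.388 3.81 -4.433
vertex 0.702 3.678 -4.763
vertex 0.671 3.264 -2.726
endloop
endfacet
facet normal -0.272 0.944 0.188
outer loop
vertex 0.671 3.264 -2.726
vertex 0.702 3.678 -4.763
vertex -0.016 3.132 -3.057
endloop
endfacet
facet normal -0.372 -0.283 0.884
outer loop
vertex 0.671 3.264 -2.726
vertex -0.016 3.132 -3.057
vertex 0.581 2.317 -3.067
endloop
endfacet
facet normal 0.372 0.283 -0.884
outer loop
vertex 0.702 3.678 -4.763
vertex 1.299 2.863 -4.773
vertex 0.365 3.069 -5.1
endloop
endfacet
facet normal -0.819 0.547 -0.170
outer loop
vertex 0.702 3.678 -4.763
vertex 0.365 3.069 -5.1
vertex -0.016 3.132 -3.057
endloop
endfacet
facet normal -0.820 0.546 -0.170
outer loop
vertex -0.016 3.132 -3.057
vertex 0.365 3.069 -5.1
vertex -0.352 2.523 -3.393
endloop
endfacet
facet normal -0.371 -0.283 0.884
outer loop
vertex -0.016 3.132 -3.057
vertex -0.352 2.523 -3.393
vertex 0.581 2.317 -3.067
endloop
endfacet
facet normal 0.372 0.283 -0.884
outer loop
vertex 0.365 3.069 -5.1
vertex 1.299 2.863 -4.773
vertex 0.576 2.339 -5.245
endloop
endfacet
facet normal -0.888 -0.172 -0.428
outer loop
vertex 0.365 3.069 -5.1
vertex 0.576 2.339 -5.245
vertex -0.352 2.523 -3.393
endloop
endfacet
facet normal -0.888 -0.170 -0.428
outer loop
vertex -0.352 2.523 -3.393
vertex 0.576 2.339 -5.245
vertex -0.142 1.793 -3.539
endloop
endfacet
facet normal -0.372 -0.284 0.884
outer loop
vertex -0.352 2.523 -3.393
vertex -0.142 1.793 -3.539
vertex 0.581 2.317 -3.067
endloop
endfacet
facet normal 0.372 0.283 -0.884
outer loop
vertex 0.576 2.339 -5.245
vertex 1.299 2.863 -4.773
vertex 1.209 1.916 -5.114
endloop
endfacet
facet normal -0.436 -0.787 -0.436
outer loop
vertex 0.576 2.339 -5.245
vertex 1.209 1.916 -5.114
vertex -0.142 1.793 -3.539
endloop
endfacet
facet normal -0.435 -0.788 -0.435
outer loop
vertex -0.142 1.793 -3.539
vertex 1.209 1.916 -5.114
vertex 0.492 1.37 -3.407
endloop
endfacet
facet normal -0.372 -0.282 0.884
outer loop
vertex -0.142 1.793 -3.539
vertex 0.492 1.37 -3.407
vertex 0.581 2.317 -3.067
endloop
endfacet
facet normal 0.372 0.283 -0.884
outer loop
vertex 1.209 1.916 -5.114
vertex 1.299 2.863 -4.773
vertex 1.896 2.048 -4.783
endloop
endfacet
facet normal 0.272 -0.944 -0.188
outer loop
vertex 1.209 1.916 -5.114
vertex 1.896 2.048 -4.783
vertex 0.492 1.37 -3.407
endloop
endfacet
facet normal 0.272 -0.944 -0.188
outer loop
vertex 0.492 1.37 -3.407
vertex 1.896 2.048 -4.783
vertex 1.178 1.502 -3.077
endloop
endfacet
facet normal -0.371 -0.283 0.885
outer loop
vertex 0.492 1.37 -3.407
vertex 1.178 1.502 -3.077
vertex 0.581 2.317 -3.067
endloop
endfacet
facet normal 0.371 0.283 -0.884
outer loop
vertex 1.896 2.048 -4.783
vertex 1.299 2.863 -4.773
vertex 2.232 2.657 -4.447
endloop
endfacet
facet normal 0.820 -0.546 0.170
outer loop
vertex 1.896 2.048 -4.783
vertex 2.232 2.657 -4.447
vertex 1.178 1.502 -3.077
endloop
endfacet
facet normal 0.820 -0.547 0.169
outer loop
vertex 1.178 1.502 -3.077
vertex 2.232 2.657 -4.447
vertex 1.515 2.111 -2.74
endloop
endfacet
facet normal -0.372 -0.283 0.884
outer loop
vertex 1.178 1.502 -3.077
vertex 1.515 2.111 -2.74
vertex 0.581 2.317 -3.067
endloop
endfacet
facet normal 0.372 0.284 -0.884
outer loop
vertex 2.232 2.657 -4.447
vertex 1.299 2.863 -4.773
vertex 2.022 3.387 -4.301
endloop
endfacet
facet normal 0.888 0.170 0.427
outer loop
vertex 2.232 2.657 -4.447
vertex 2.022 3.387 -4.301
vertex 1.515 2.111 -2.74
endloop
endfacet
facet normal 0.887 0.171 0.428
outer loop
vertex 1.515 2.111 -2.74
vertex 2.022 3.387 -4.301
vertex 1.304 2.841 -2.595
endloop
endfacet
facet normal -0.372 -0.283 0.884
outer loop
vertex 1.515 2.111 -2.74
vertex 1.304 2.841 -2.595
vertex 0.581 2.317 -3.067
endloop
endfacet

endsolid


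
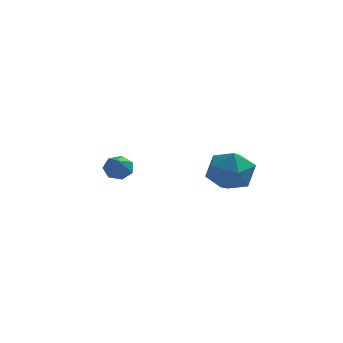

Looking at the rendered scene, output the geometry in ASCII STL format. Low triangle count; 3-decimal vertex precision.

solid 
facet normal -0.184 0.842 -0.507
outer loop
vertex -1.284 -0.019 1.577
vertex -1.828 -0.291 1.323
vertex -1.764 0.058 1.879
endloop
endfacet
facet normal 0.544 0.266 0.796
outer loop
vertex -1.284 -0.019 1.577
vertex -1.764 0.058 1.879
vertex -1.452 -2.009 2.357
endloop
endfacet
facet normal -0.184 0.842 -0.507
outer loop
vertex -1.764 0.058 1.879
vertex -1.828 -0.291 1.323
vertex -2.293 -0.128 1.762
endloop
endfacet
facet normal -0.272 0.178 0.946
outer loop
vertex -1.764 0.058 1.879
vertex -2.293 -0.128 1.762
vertex -1.452 -2.009 2.357
endloop
endfacet
facet normal -0.184 0.841 -0.508
outer loop
vertex -2.293 -0.128 1.762
vertex -1.828 -0.291 1.323
vertex -2.472 -0.437 1.315
endloop
endfacet
facet normal -0.843 -0.222 0.491
outer loop
vertex -2.293 -0.128 1.762
vertex -2.472 -0.437 1.315
vertex -1.452 -2.009 2.357
endloop
endfacet
facet normal -0.184 0.841 -0.508
outer loop
vertex -2.472 -0.437 1.315
vertex -1.828 -0.291 1.323
vertex -2.167 -0.637 0.873
endloop
endfacet
facet normal -0.742 -0.631 -0.226
outer loop
vertex -2.472 -0.437 1.315
vertex -2.167 -0.637 0.873
vertex -1.452 -2.009 2.357
endloop
endfacet
facet normal -0.185 0.841 -0.508
outer loop
vertex -2.167 -0.637 0.873
vertex -1.828 -0.291 1.323
vertex -1.606 -0.576 0.77
endloop
endfacet
facet normal -0.042 -0.744 -0.667
outer loop
vertex -2.167 -0.637 0.873
vertex -1.606 -0.576 0.77
vertex -1.452 -2.009 2.357
endloop
endfacet
facet normal -0.185 0.841 -0.508
outer loop
vertex -1.606 -0.576 0.77
vertex -1.828 -0.291 1.323
vertex -1.214 -0.301 1.083
endloop
endfacet
facet normal 0.728 -0.472 -0.497
outer loop
vertex -1.606 -0.576 0.77
vertex -1.214 -0.301 1.083
vertex -1.452 -2.009 2.357
endloop
endfacet
facet normal -0.184 0.842 -0.507
outer loop
vertex -1.214 -0.301 1.083
vertex -1.828 -0.291 1.323
vertex -1.284 -0.019 1.577
endloop
endfacet
facet normal 0.988 -0.023 0.153
outer loop
vertex -1.214 -0.301 1.083
vertex -1.284 -0.019 1.577
vertex -1.452 -2.009 2.357
endloop
endfacet
facet normal -0.887 0.461 0.021
outer loop
vertex 2.832 -1.623 2.061
vertex 2.313 -2.617 1.967
vertex 2.553 -2.202 2.985
endloop
endfacet
facet normal -0.401 0.826 0.396
outer loop
vertex 2.832 -1.623 2.061
vertex 2.553 -2.202 2.985
vertex 3.551 -1.688 2.924
endloop
endfacet
facet normal 0.139 0.989 -0.041
outer loop
vertex 2.832 -1.623 2.061
vertex 3.551 -1.688 2.924
vertex 3.929 -1.785 1.869
endloop
endfacet
facet normal -0.013 0.726 -0.687
outer loop
vertex 2.832 -1.623 2.061
vertex 3.929 -1.785 1.869
vertex 3.163 -2.359 1.277
endloop
endfacet
facet normal -0.648 0.400 -0.649
outer loop
vertex 2.832 -1.623 2.061
vertex 3.163 -2.359 1.277
vertex 2.313 -2.617 1.967
endloop
endfacet
facet normal -0.148 0.396 0.906
outer loop
vertex 3.551 -1.688 2.924
vertex 2.553 -2.202 2.985
vertex 3.477 -2.721 3.363
endloop
endfacet
facet normal -0.934 -0.194 0.299
outer loop
vertex 2.553 -2.202 2.985
vertex 2.313 -2.617 1.967
vertex 2.711 -3.295 2.771
endloop
endfacet
facet normal -0.547 -0.294 -0.784
outer loop
vertex 2.313 -2.617 1.967
vertex 3.163 -2.359 1.277
vertex 3.089 -3.392 1.716
endloop
endfacet
facet normal 0.478 0.235 -0.846
outer loop
vertex 3.163 -2.359 1.277
vertex 3.929 -1.785 1.869
vertex 4.087 -2.878 1.655
endloop
endfacet
facet normal 0.724 0.661 0.199
outer loop
vertex 3.929 -1.785 1.869
vertex 3.551 -1.688 2.924
vertex 4.327 -2.463 2.673
endloop
endfacet
facet normal 0.013 -0.726 0.687
outer loop
vertex 3.808 -3.457 2.579
vertex 3.477 -2.721 3.363
vertex 2.711 -3.295 2.771
endloop
endfacet
facet normal -0.139 -0.989 0.041
outer loop
vertex 3.808 -3.457 2.579
vertex 2.711 -3.295 2.771
vertex 3.089 -3.392 1.716
endloop
endfacet
facet normal 0.401 -0.826 -0.396
outer loop
vertex 3.808 -3.457 2.579
vertex 3.089 -3.392 1.716
vertex 4.087 -2.878 1.655
endloop
endfacet
facet normal 0.887 -0.461 -0.021
outer loop
vertex 3.808 -3.457 2.579
vertex 4.087 -2.878 1.655
vertex 4.327 -2.463 2.673
endloop
endfacet
facet normal 0.648 -0.400 0.649
outer loop
vertex 3.808 -3.457 2.579
vertex 4.327 -2.463 2.673
vertex 3.477 -2.721 3.363
endloop
endfacet
facet normal -0.478 -0.235 0.846
outer loop
vertex 2.711 -3.295 2.771
vertex 3.477 -2.721 3.363
vertex 2.553 -2.202 2.985
endloop
endfacet
facet normal -0.724 -0.661 -0.199
outer loop
vertex 3.089 -3.392 1.716
vertex 2.711 -3.295 2.771
vertex 2.313 -2.617 1.967
endloop
endfacet
facet normal 0.148 -0.396 -0.906
outer loop
vertex 4.087 -2.878 1.655
vertex 3.089 -3.392 1.716
vertex 3.163 -2.359 1.277
endloop
endfacet
facet normal 0.934 0.194 -0.299
outer loop
vertex 4.327 -2.463 2.673
vertex 4.087 -2.878 1.655
vertex 3.929 -1.785 1.869
endloop
endfacet
facet normal 0.547 0.294 0.784
outer loop
vertex 3.477 -2.721 3.363
vertex 4.327 -2.463 2.673
vertex 3.551 -1.688 2.924
endloop
endfacet

endsolid


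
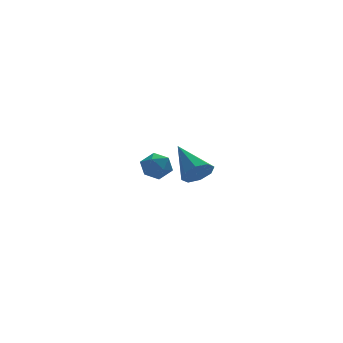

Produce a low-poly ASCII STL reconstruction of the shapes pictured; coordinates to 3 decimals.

solid 
facet normal -0.543 0.156 0.825
outer loop
vertex -4.183 -2.861 2.938
vertex -3.844 -3.412 3.265
vertex -3.575 -2.74 3.315
endloop
endfacet
facet normal -0.442 0.766 0.467
outer loop
vertex -4.183 -2.861 2.938
vertex -3.575 -2.74 3.315
vertex -3.678 -2.41 2.677
endloop
endfacet
facet normal -0.707 0.682 -0.189
outer loop
vertex -4.183 -2.861 2.938
vertex -3.678 -2.41 2.677
vertex -4.011 -2.878 2.233
endloop
endfacet
facet normal -0.971 0.020 -0.237
outer loop
vertex -4.183 -2.861 2.938
vertex -4.011 -2.878 2.233
vertex -4.113 -3.498 2.597
endloop
endfacet
facet normal -0.870 -0.304 0.389
outer loop
vertex -4.183 -2.861 2.938
vertex -4.113 -3.498 2.597
vertex -3.844 -3.412 3.265
endloop
endfacet
facet normal 0.261 0.874 0.410
outer loop
vertex -3.678 -2.41 2.677
vertex -3.575 -2.74 3.315
vertex -3.027 -2.682 2.843
endloop
endfacet
facet normal 0.098 -0.113 0.989
outer loop
vertex -3.575 -2.74 3.315
vertex -3.844 -3.412 3.265
vertex -3.129 -3.302 3.207
endloop
endfacet
facet normal -0.430 -0.857 0.284
outer loop
vertex -3.844 -3.412 3.265
vertex -4.113 -3.498 2.597
vertex -3.462 -3.77 2.763
endloop
endfacet
facet normal -0.595 -0.332 -0.732
outer loop
vertex -4.113 -3.498 2.597
vertex -4.011 -2.878 2.233
vertex -3.565 -3.44 2.125
endloop
endfacet
facet normal -0.167 0.738 -0.653
outer loop
vertex -4.011 -2.878 2.233
vertex -3.678 -2.41 2.677
vertex -3.296 -2.768 2.175
endloop
endfacet
facet normal 0.971 -0.020 0.237
outer loop
vertex -2.957 -3.319 2.502
vertex -3.027 -2.682 2.843
vertex -3.129 -3.302 3.207
endloop
endfacet
facet normal 0.707 -0.682 0.189
outer loop
vertex -2.957 -3.319 2.502
vertex -3.129 -3.302 3.207
vertex -3.462 -3.77 2.763
endloop
endfacet
facet normal 0.442 -0.766 -0.467
outer loop
vertex -2.957 -3.319 2.502
vertex -3.462 -3.77 2.763
vertex -3.565 -3.44 2.125
endloop
endfacet
facet normal 0.543 -0.156 -0.825
outer loop
vertex -2.957 -3.319 2.502
vertex -3.565 -3.44 2.125
vertex -3.296 -2.768 2.175
endloop
endfacet
facet normal 0.870 0.304 -0.389
outer loop
vertex -2.957 -3.319 2.502
vertex -3.296 -2.768 2.175
vertex -3.027 -2.682 2.843
endloop
endfacet
facet normal 0.595 0.332 0.732
outer loop
vertex -3.129 -3.302 3.207
vertex -3.027 -2.682 2.843
vertex -3.575 -2.74 3.315
endloop
endfacet
facet normal 0.167 -0.738 0.653
outer loop
vertex -3.462 -3.77 2.763
vertex -3.129 -3.302 3.207
vertex -3.844 -3.412 3.265
endloop
endfacet
facet normal -0.261 -0.874 -0.410
outer loop
vertex -3.565 -3.44 2.125
vertex -3.462 -3.77 2.763
vertex -4.113 -3.498 2.597
endloop
endfacet
facet normal -0.098 0.113 -0.989
outer loop
vertex -3.296 -2.768 2.175
vertex -3.565 -3.44 2.125
vertex -4.011 -2.878 2.233
endloop
endfacet
facet normal 0.430 0.857 -0.284
outer loop
vertex -3.027 -2.682 2.843
vertex -3.296 -2.768 2.175
vertex -3.678 -2.41 2.677
endloop
endfacet
facet normal 0.204 -0.821 -0.533
outer loop
vertex 0.402 1.577 0.387
vertex -0.337 1.593 0.08
vertex 0.37 1.904 -0.129
endloop
endfacet
facet normal 0.845 0.474 0.248
outer loop
vertex 0.402 1.577 0.387
vertex 0.37 1.904 -0.129
vertex -0.743 3.227 1.14
endloop
endfacet
facet normal 0.204 -0.821 -0.533
outer loop
vertex 0.37 1.904 -0.129
vertex -0.337 1.593 0.08
vertex -0.076 2.049 -0.523
endloop
endfacet
facet normal 0.542 0.773 -0.330
outer loop
vertex 0.37 1.904 -0.129
vertex -0.076 2.049 -0.523
vertex -0.743 3.227 1.14
endloop
endfacet
facet normal 0.205 -0.821 -0.532
outer loop
vertex -0.076 2.049 -0.523
vertex -0.337 1.593 0.08
vertex -0.675 1.926 -0.564
endloop
endfacet
facet normal -0.120 0.787 -0.605
outer loop
vertex -0.076 2.049 -0.523
vertex -0.675 1.926 -0.564
vertex -0.743 3.227 1.14
endloop
endfacet
facet normal 0.205 -0.821 -0.532
outer loop
vertex -0.675 1.926 -0.564
vertex -0.337 1.593 0.08
vertex -1.075 1.608 -0.227
endloop
endfacet
facet normal -0.754 0.507 -0.417
outer loop
vertex -0.675 1.926 -0.564
vertex -1.075 1.608 -0.227
vertex -0.743 3.227 1.14
endloop
endfacet
facet normal 0.205 -0.821 -0.532
outer loop
vertex -1.075 1.608 -0.227
vertex -0.337 1.593 0.08
vertex -1.043 1.281 0.29
endloop
endfacet
facet normal -0.987 0.098 0.123
outer loop
vertex -1.075 1.608 -0.227
vertex -1.043 1.281 0.29
vertex -0.743 3.227 1.14
endloop
endfacet
facet normal 0.205 -0.822 -0.532
outer loop
vertex -1.043 1.281 0.29
vertex -0.337 1.593 0.08
vertex -0.597 1.137 0.684
endloop
endfacet
facet normal -0.684 -0.201 0.701
outer loop
vertex -1.043 1.281 0.29
vertex -0.597 1.137 0.684
vertex -0.743 3.227 1.14
endloop
endfacet
facet normal 0.203 -0.822 -0.533
outer loop
vertex -0.597 1.137 0.684
vertex -0.337 1.593 0.08
vertex 0.001 1.259 0.724
endloop
endfacet
facet normal -0.022 -0.215 0.976
outer loop
vertex -0.597 1.137 0.684
vertex 0.001 1.259 0.724
vertex -0.743 3.227 1.14
endloop
endfacet
facet normal 0.204 -0.821 -0.533
outer loop
vertex 0.001 1.259 0.724
vertex -0.337 1.593 0.08
vertex 0.402 1.577 0.387
endloop
endfacet
facet normal 0.612 0.065 0.789
outer loop
vertex 0.001 1.259 0.724
vertex 0.402 1.577 0.387
vertex -0.743 3.227 1.14
endloop
endfacet

endsolid


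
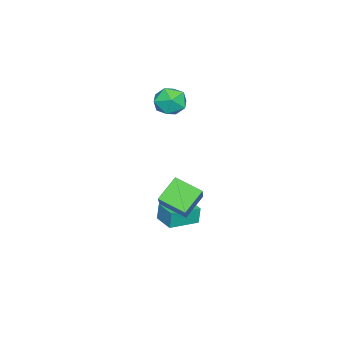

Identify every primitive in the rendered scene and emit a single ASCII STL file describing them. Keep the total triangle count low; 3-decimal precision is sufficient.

solid 
facet normal -0.802 0.588 -0.108
outer loop
vertex 0.067 0.231 -1.779
vertex 0.788 1.215 -1.779
vertex 0.153 0.167 -2.763
endloop
endfacet
facet normal -0.591 -0.806 0.001
outer loop
vertex 1.492 -0.815 -2.581
vertex 0.067 0.231 -1.779
vertex 0.153 0.167 -2.763
endloop
endfacet
facet normal -0.801 0.588 -0.109
outer loop
vertex 0.153 0.167 -2.763
vertex 0.788 1.215 -1.779
vertex 0.875 1.151 -2.763
endloop
endfacet
facet normal 0.088 -0.064 -0.994
outer loop
vertex 0.875 1.151 -2.763
vertex 1.492 -0.815 -2.581
vertex 0.153 0.167 -2.763
endloop
endfacet
facet normal -0.088 0.064 0.994
outer loop
vertex 0.067 0.231 -1.779
vertex 2.127 0.233 -1.597
vertex 0.788 1.215 -1.779
endloop
endfacet
facet normal -0.592 -0.806 0.000
outer loop
vertex 1.405 -0.751 -1.597
vertex 0.067 0.231 -1.779
vertex 1.492 -0.815 -2.581
endloop
endfacet
facet normal -0.088 0.064 0.994
outer loop
vertex 1.405 -0.751 -1.597
vertex 2.127 0.233 -1.597
vertex 0.067 0.231 -1.779
endloop
endfacet
facet normal 0.591 0.806 -0.000
outer loop
vertex 0.788 1.215 -1.779
vertex 2.127 0.233 -1.597
vertex 0.875 1.151 -2.763
endloop
endfacet
facet normal 0.088 -0.064 -0.994
outer loop
vertex 2.213 0.169 -2.581
vertex 1.492 -0.815 -2.581
vertex 0.875 1.151 -2.763
endloop
endfacet
facet normal 0.592 0.806 -0.001
outer loop
vertex 0.875 1.151 -2.763
vertex 2.127 0.233 -1.597
vertex 2.213 0.169 -2.581
endloop
endfacet
facet normal 0.802 -0.588 0.109
outer loop
vertex 2.213 0.169 -2.581
vertex 1.405 -0.751 -1.597
vertex 1.492 -0.815 -2.581
endloop
endfacet
facet normal 0.802 -0.588 0.108
outer loop
vertex 2.127 0.233 -1.597
vertex 1.405 -0.751 -1.597
vertex 2.213 0.169 -2.581
endloop
endfacet
facet normal -0.702 -0.269 -0.660
outer loop
vertex 2.02 0.453 0.615
vertex 2.042 1.852 0.021
vertex 3.096 0.024 -0.354
endloop
endfacet
facet normal -0.015 -0.920 0.391
outer loop
vertex 4.618 0.608 1.079
vertex 2.02 0.453 0.615
vertex 3.096 0.024 -0.354
endloop
endfacet
facet normal -0.702 -0.269 -0.660
outer loop
vertex 3.096 0.024 -0.354
vertex 2.042 1.852 0.021
vertex 3.118 1.423 -0.948
endloop
endfacet
facet normal 0.713 -0.284 -0.641
outer loop
vertex 3.118 1.423 -0.948
vertex 4.618 0.608 1.079
vertex 3.096 0.024 -0.354
endloop
endfacet
facet normal -0.713 0.284 0.641
outer loop
vertex 2.02 0.453 0.615
vertex 3.564 2.436 1.454
vertex 2.042 1.852 0.021
endloop
endfacet
facet normal -0.015 -0.920 0.391
outer loop
vertex 3.542 1.037 2.048
vertex 2.02 0.453 0.615
vertex 4.618 0.608 1.079
endloop
endfacet
facet normal -0.713 0.284 0.641
outer loop
vertex 3.542 1.037 2.048
vertex 3.564 2.436 1.454
vertex 2.02 0.453 0.615
endloop
endfacet
facet normal 0.015 0.920 -0.391
outer loop
vertex 2.042 1.852 0.021
vertex 3.564 2.436 1.454
vertex 3.118 1.423 -0.948
endloop
endfacet
facet normal 0.713 -0.284 -0.641
outer loop
vertex 4.64 2.007 0.485
vertex 4.618 0.608 1.079
vertex 3.118 1.423 -0.948
endloop
endfacet
facet normal 0.015 0.920 -0.391
outer loop
vertex 3.118 1.423 -0.948
vertex 3.564 2.436 1.454
vertex 4.64 2.007 0.485
endloop
endfacet
facet normal 0.702 0.269 0.660
outer loop
vertex 4.64 2.007 0.485
vertex 3.542 1.037 2.048
vertex 4.618 0.608 1.079
endloop
endfacet
facet normal 0.702 0.269 0.660
outer loop
vertex 3.564 2.436 1.454
vertex 3.542 1.037 2.048
vertex 4.64 2.007 0.485
endloop
endfacet
facet normal -0.333 0.935 0.119
outer loop
vertex -2.567 -1.023 3.145
vertex -3.519 -1.356 3.099
vertex -3.046 -1.301 3.989
endloop
endfacet
facet normal 0.295 0.845 0.446
outer loop
vertex -2.567 -1.023 3.145
vertex -3.046 -1.301 3.989
vertex -2.082 -1.562 3.846
endloop
endfacet
facet normal 0.770 0.636 -0.044
outer loop
vertex -2.567 -1.023 3.145
vertex -2.082 -1.562 3.846
vertex -1.958 -1.779 2.868
endloop
endfacet
facet normal 0.436 0.598 -0.673
outer loop
vertex -2.567 -1.023 3.145
vertex -1.958 -1.779 2.868
vertex -2.847 -1.651 2.406
endloop
endfacet
facet normal -0.246 0.783 -0.572
outer loop
vertex -2.567 -1.023 3.145
vertex -2.847 -1.651 2.406
vertex -3.519 -1.356 3.099
endloop
endfacet
facet normal 0.223 0.318 0.921
outer loop
vertex -2.082 -1.562 3.846
vertex -3.046 -1.301 3.989
vertex -2.733 -2.229 4.234
endloop
endfacet
facet normal -0.793 0.465 0.393
outer loop
vertex -3.046 -1.301 3.989
vertex -3.519 -1.356 3.099
vertex -3.622 -2.101 3.772
endloop
endfacet
facet normal -0.653 0.216 -0.726
outer loop
vertex -3.519 -1.356 3.099
vertex -2.847 -1.651 2.406
vertex -3.498 -2.318 2.794
endloop
endfacet
facet normal 0.450 -0.083 -0.889
outer loop
vertex -2.847 -1.651 2.406
vertex -1.958 -1.779 2.868
vertex -2.534 -2.579 2.651
endloop
endfacet
facet normal 0.991 -0.020 0.130
outer loop
vertex -1.958 -1.779 2.868
vertex -2.082 -1.562 3.846
vertex -2.061 -2.524 3.541
endloop
endfacet
facet normal -0.436 -0.598 0.673
outer loop
vertex -3.013 -2.857 3.495
vertex -2.733 -2.229 4.234
vertex -3.622 -2.101 3.772
endloop
endfacet
facet normal -0.770 -0.636 0.044
outer loop
vertex -3.013 -2.857 3.495
vertex -3.622 -2.101 3.772
vertex -3.498 -2.318 2.794
endloop
endfacet
facet normal -0.295 -0.845 -0.446
outer loop
vertex -3.013 -2.857 3.495
vertex -3.498 -2.318 2.794
vertex -2.534 -2.579 2.651
endloop
endfacet
facet normal 0.333 -0.935 -0.119
outer loop
vertex -3.013 -2.857 3.495
vertex -2.534 -2.579 2.651
vertex -2.061 -2.524 3.541
endloop
endfacet
facet normal 0.246 -0.783 0.572
outer loop
vertex -3.013 -2.857 3.495
vertex -2.061 -2.524 3.541
vertex -2.733 -2.229 4.234
endloop
endfacet
facet normal -0.450 0.083 0.889
outer loop
vertex -3.622 -2.101 3.772
vertex -2.733 -2.229 4.234
vertex -3.046 -1.301 3.989
endloop
endfacet
facet normal -0.991 0.020 -0.130
outer loop
vertex -3.498 -2.318 2.794
vertex -3.622 -2.101 3.772
vertex -3.519 -1.356 3.099
endloop
endfacet
facet normal -0.223 -0.318 -0.921
outer loop
vertex -2.534 -2.579 2.651
vertex -3.498 -2.318 2.794
vertex -2.847 -1.651 2.406
endloop
endfacet
facet normal 0.793 -0.465 -0.393
outer loop
vertex -2.061 -2.524 3.541
vertex -2.534 -2.579 2.651
vertex -1.958 -1.779 2.868
endloop
endfacet
facet normal 0.653 -0.216 0.726
outer loop
vertex -2.733 -2.229 4.234
vertex -2.061 -2.524 3.541
vertex -2.082 -1.562 3.846
endloop
endfacet

endsolid


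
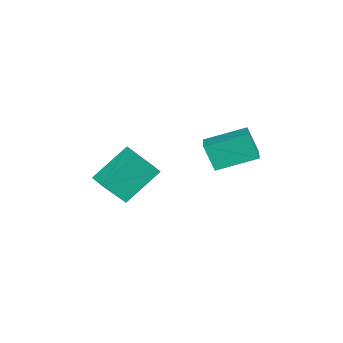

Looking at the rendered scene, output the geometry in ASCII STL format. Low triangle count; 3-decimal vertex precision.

solid 
facet normal -0.435 0.690 0.579
outer loop
vertex -1.846 -0.498 0.055
vertex -1.149 -0.088 0.09
vertex -2.367 0.526 -1.557
endloop
endfacet
facet normal -0.861 -0.506 -0.043
outer loop
vertex -1.411 -0.992 -2.83
vertex -1.846 -0.498 0.055
vertex -2.367 0.526 -1.557
endloop
endfacet
facet normal -0.434 0.690 0.579
outer loop
vertex -2.367 0.526 -1.557
vertex -1.149 -0.088 0.09
vertex -1.669 0.936 -1.522
endloop
endfacet
facet normal -0.263 0.517 -0.814
outer loop
vertex -1.669 0.936 -1.522
vertex -1.411 -0.992 -2.83
vertex -2.367 0.526 -1.557
endloop
endfacet
facet normal 0.263 -0.517 0.814
outer loop
vertex -1.846 -0.498 0.055
vertex -0.193 -1.606 -1.183
vertex -1.149 -0.088 0.09
endloop
endfacet
facet normal -0.862 -0.506 -0.043
outer loop
vertex -0.891 -2.016 -1.218
vertex -1.846 -0.498 0.055
vertex -1.411 -0.992 -2.83
endloop
endfacet
facet normal 0.263 -0.517 0.814
outer loop
vertex -0.891 -2.016 -1.218
vertex -0.193 -1.606 -1.183
vertex -1.846 -0.498 0.055
endloop
endfacet
facet normal 0.861 0.506 0.044
outer loop
vertex -1.149 -0.088 0.09
vertex -0.193 -1.606 -1.183
vertex -1.669 0.936 -1.522
endloop
endfacet
facet normal -0.263 0.517 -0.814
outer loop
vertex -0.714 -0.582 -2.795
vertex -1.411 -0.992 -2.83
vertex -1.669 0.936 -1.522
endloop
endfacet
facet normal 0.861 0.506 0.043
outer loop
vertex -1.669 0.936 -1.522
vertex -0.193 -1.606 -1.183
vertex -0.714 -0.582 -2.795
endloop
endfacet
facet normal 0.435 -0.690 -0.579
outer loop
vertex -0.714 -0.582 -2.795
vertex -0.891 -2.016 -1.218
vertex -1.411 -0.992 -2.83
endloop
endfacet
facet normal 0.434 -0.690 -0.579
outer loop
vertex -0.193 -1.606 -1.183
vertex -0.891 -2.016 -1.218
vertex -0.714 -0.582 -2.795
endloop
endfacet
facet normal -0.970 0.025 -0.243
outer loop
vertex -2.3 2.796 0.069
vertex -2.419 4.718 0.744
vertex -1.954 3.285 -1.262
endloop
endfacet
facet normal 0.058 -0.942 -0.331
outer loop
vertex -1.081 3.262 -1.044
vertex -2.3 2.796 0.069
vertex -1.954 3.285 -1.262
endloop
endfacet
facet normal -0.970 0.025 -0.243
outer loop
vertex -1.954 3.285 -1.262
vertex -2.419 4.718 0.744
vertex -2.073 5.207 -0.587
endloop
endfacet
facet normal 0.237 0.335 -0.912
outer loop
vertex -2.073 5.207 -0.587
vertex -1.081 3.262 -1.044
vertex -1.954 3.285 -1.262
endloop
endfacet
facet normal -0.237 -0.335 0.912
outer loop
vertex -2.3 2.796 0.069
vertex -1.546 4.695 0.962
vertex -2.419 4.718 0.744
endloop
endfacet
facet normal 0.058 -0.942 -0.331
outer loop
vertex -1.427 2.773 0.287
vertex -2.3 2.796 0.069
vertex -1.081 3.262 -1.044
endloop
endfacet
facet normal -0.237 -0.335 0.912
outer loop
vertex -1.427 2.773 0.287
vertex -1.546 4.695 0.962
vertex -2.3 2.796 0.069
endloop
endfacet
facet normal -0.058 0.942 0.331
outer loop
vertex -2.419 4.718 0.744
vertex -1.546 4.695 0.962
vertex -2.073 5.207 -0.587
endloop
endfacet
facet normal 0.237 0.335 -0.912
outer loop
vertex -1.2 5.184 -0.369
vertex -1.081 3.262 -1.044
vertex -2.073 5.207 -0.587
endloop
endfacet
facet normal -0.058 0.942 0.331
outer loop
vertex -2.073 5.207 -0.587
vertex -1.546 4.695 0.962
vertex -1.2 5.184 -0.369
endloop
endfacet
facet normal 0.970 -0.025 0.243
outer loop
vertex -1.2 5.184 -0.369
vertex -1.427 2.773 0.287
vertex -1.081 3.262 -1.044
endloop
endfacet
facet normal 0.970 -0.025 0.243
outer loop
vertex -1.546 4.695 0.962
vertex -1.427 2.773 0.287
vertex -1.2 5.184 -0.369
endloop
endfacet

endsolid


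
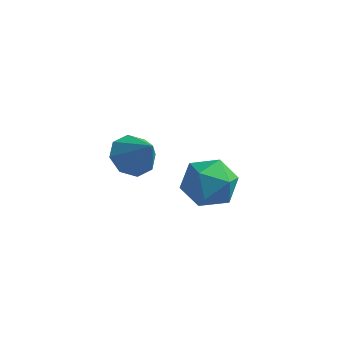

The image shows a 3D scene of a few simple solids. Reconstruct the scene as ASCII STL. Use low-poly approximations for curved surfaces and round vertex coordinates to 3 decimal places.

solid 
facet normal -0.597 0.304 -0.742
outer loop
vertex -0.447 -4.324 2.597
vertex -0.84 -3.725 3.159
vertex -0.127 -3.706 2.593
endloop
endfacet
facet normal 0.863 -0.448 -0.233
outer loop
vertex -0.447 -4.324 2.597
vertex -0.127 -3.706 2.593
vertex 0.08 -4.195 4.301
endloop
endfacet
facet normal -0.597 0.304 -0.742
outer loop
vertex -0.127 -3.706 2.593
vertex -0.84 -3.725 3.159
vertex -0.224 -3.099 2.92
endloop
endfacet
facet normal 0.979 0.191 -0.064
outer loop
vertex -0.127 -3.706 2.593
vertex -0.224 -3.099 2.92
vertex 0.08 -4.195 4.301
endloop
endfacet
facet normal -0.597 0.304 -0.742
outer loop
vertex -0.224 -3.099 2.92
vertex -0.84 -3.725 3.159
vertex -0.682 -2.859 3.387
endloop
endfacet
facet normal 0.690 0.633 0.351
outer loop
vertex -0.224 -3.099 2.92
vertex -0.682 -2.859 3.387
vertex 0.08 -4.195 4.301
endloop
endfacet
facet normal -0.597 0.304 -0.742
outer loop
vertex -0.682 -2.859 3.387
vertex -0.84 -3.725 3.159
vertex -1.232 -3.126 3.72
endloop
endfacet
facet normal 0.164 0.619 0.768
outer loop
vertex -0.682 -2.859 3.387
vertex -1.232 -3.126 3.72
vertex 0.08 -4.195 4.301
endloop
endfacet
facet normal -0.597 0.304 -0.742
outer loop
vertex -1.232 -3.126 3.72
vertex -0.84 -3.725 3.159
vertex -1.552 -3.745 3.724
endloop
endfacet
facet normal -0.291 0.156 0.944
outer loop
vertex -1.232 -3.126 3.72
vertex -1.552 -3.745 3.724
vertex 0.08 -4.195 4.301
endloop
endfacet
facet normal -0.597 0.304 -0.742
outer loop
vertex -1.552 -3.745 3.724
vertex -0.84 -3.725 3.159
vertex -1.455 -4.352 3.397
endloop
endfacet
facet normal -0.407 -0.483 0.775
outer loop
vertex -1.552 -3.745 3.724
vertex -1.455 -4.352 3.397
vertex 0.08 -4.195 4.301
endloop
endfacet
facet normal -0.598 0.305 -0.742
outer loop
vertex -1.455 -4.352 3.397
vertex -0.84 -3.725 3.159
vertex -0.998 -4.592 2.93
endloop
endfacet
facet normal -0.118 -0.925 0.360
outer loop
vertex -1.455 -4.352 3.397
vertex -0.998 -4.592 2.93
vertex 0.08 -4.195 4.301
endloop
endfacet
facet normal -0.597 0.305 -0.742
outer loop
vertex -0.998 -4.592 2.93
vertex -0.84 -3.725 3.159
vertex -0.447 -4.324 2.597
endloop
endfacet
facet normal 0.408 -0.911 -0.057
outer loop
vertex -0.998 -4.592 2.93
vertex -0.447 -4.324 2.597
vertex 0.08 -4.195 4.301
endloop
endfacet
facet normal -0.321 0.765 -0.558
outer loop
vertex 1.039 0.406 -1.679
vertex -0.082 0.209 -1.305
vertex 0.631 0.954 -0.694
endloop
endfacet
facet normal 0.350 0.873 -0.341
outer loop
vertex 1.039 0.406 -1.679
vertex 0.631 0.954 -0.694
vertex 1.741 0.502 -0.712
endloop
endfacet
facet normal 0.748 0.329 -0.576
outer loop
vertex 1.039 0.406 -1.679
vertex 1.741 0.502 -0.712
vertex 1.714 -0.523 -1.333
endloop
endfacet
facet normal 0.324 -0.114 -0.939
outer loop
vertex 1.039 0.406 -1.679
vertex 1.714 -0.523 -1.333
vertex 0.587 -0.704 -1.7
endloop
endfacet
facet normal -0.337 0.155 -0.929
outer loop
vertex 1.039 0.406 -1.679
vertex 0.587 -0.704 -1.7
vertex -0.082 0.209 -1.305
endloop
endfacet
facet normal 0.355 0.857 0.373
outer loop
vertex 1.741 0.502 -0.712
vertex 0.631 0.954 -0.694
vertex 1.053 0.364 0.26
endloop
endfacet
facet normal -0.730 0.683 0.020
outer loop
vertex 0.631 0.954 -0.694
vertex -0.082 0.209 -1.305
vertex -0.074 0.183 -0.107
endloop
endfacet
facet normal -0.757 -0.304 -0.579
outer loop
vertex -0.082 0.209 -1.305
vertex 0.587 -0.704 -1.7
vertex -0.101 -0.842 -0.728
endloop
endfacet
facet normal 0.313 -0.740 -0.596
outer loop
vertex 0.587 -0.704 -1.7
vertex 1.714 -0.523 -1.333
vertex 1.009 -1.294 -0.746
endloop
endfacet
facet normal 1.000 -0.022 -0.007
outer loop
vertex 1.714 -0.523 -1.333
vertex 1.741 0.502 -0.712
vertex 1.722 -0.549 -0.135
endloop
endfacet
facet normal -0.324 0.114 0.939
outer loop
vertex 0.601 -0.746 0.239
vertex 1.053 0.364 0.26
vertex -0.074 0.183 -0.107
endloop
endfacet
facet normal -0.748 -0.329 0.576
outer loop
vertex 0.601 -0.746 0.239
vertex -0.074 0.183 -0.107
vertex -0.101 -0.842 -0.728
endloop
endfacet
facet normal -0.350 -0.873 0.341
outer loop
vertex 0.601 -0.746 0.239
vertex -0.101 -0.842 -0.728
vertex 1.009 -1.294 -0.746
endloop
endfacet
facet normal 0.321 -0.765 0.558
outer loop
vertex 0.601 -0.746 0.239
vertex 1.009 -1.294 -0.746
vertex 1.722 -0.549 -0.135
endloop
endfacet
facet normal 0.337 -0.155 0.929
outer loop
vertex 0.601 -0.746 0.239
vertex 1.722 -0.549 -0.135
vertex 1.053 0.364 0.26
endloop
endfacet
facet normal -0.313 0.740 0.596
outer loop
vertex -0.074 0.183 -0.107
vertex 1.053 0.364 0.26
vertex 0.631 0.954 -0.694
endloop
endfacet
facet normal -1.000 0.022 0.007
outer loop
vertex -0.101 -0.842 -0.728
vertex -0.074 0.183 -0.107
vertex -0.082 0.209 -1.305
endloop
endfacet
facet normal -0.355 -0.857 -0.373
outer loop
vertex 1.009 -1.294 -0.746
vertex -0.101 -0.842 -0.728
vertex 0.587 -0.704 -1.7
endloop
endfacet
facet normal 0.730 -0.683 -0.020
outer loop
vertex 1.722 -0.549 -0.135
vertex 1.009 -1.294 -0.746
vertex 1.714 -0.523 -1.333
endloop
endfacet
facet normal 0.757 0.304 0.579
outer loop
vertex 1.053 0.364 0.26
vertex 1.722 -0.549 -0.135
vertex 1.741 0.502 -0.712
endloop
endfacet

endsolid


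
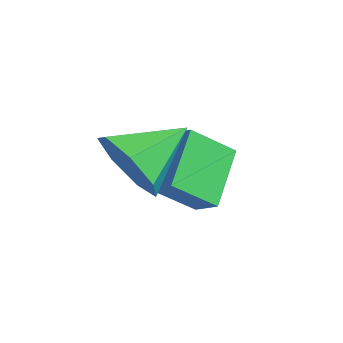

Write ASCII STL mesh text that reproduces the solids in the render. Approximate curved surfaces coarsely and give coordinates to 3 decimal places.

solid 
facet normal -0.823 -0.159 -0.545
outer loop
vertex -2.711 -1.987 -1.39
vertex -3.575 -0.804 -0.431
vertex -2.311 -0.965 -2.291
endloop
endfacet
facet normal 0.494 -0.676 -0.547
outer loop
vertex -1.645 -0.836 -1.849
vertex -2.711 -1.987 -1.39
vertex -2.311 -0.965 -2.291
endloop
endfacet
facet normal -0.823 -0.159 -0.545
outer loop
vertex -2.311 -0.965 -2.291
vertex -3.575 -0.804 -0.431
vertex -3.175 0.218 -1.332
endloop
endfacet
facet normal 0.282 0.720 -0.634
outer loop
vertex -3.175 0.218 -1.332
vertex -1.645 -0.836 -1.849
vertex -2.311 -0.965 -2.291
endloop
endfacet
facet normal -0.282 -0.720 0.634
outer loop
vertex -2.711 -1.987 -1.39
vertex -2.909 -0.675 0.011
vertex -3.575 -0.804 -0.431
endloop
endfacet
facet normal 0.494 -0.676 -0.547
outer loop
vertex -2.045 -1.858 -0.948
vertex -2.711 -1.987 -1.39
vertex -1.645 -0.836 -1.849
endloop
endfacet
facet normal -0.282 -0.720 0.634
outer loop
vertex -2.045 -1.858 -0.948
vertex -2.909 -0.675 0.011
vertex -2.711 -1.987 -1.39
endloop
endfacet
facet normal -0.494 0.676 0.547
outer loop
vertex -3.575 -0.804 -0.431
vertex -2.909 -0.675 0.011
vertex -3.175 0.218 -1.332
endloop
endfacet
facet normal 0.282 0.720 -0.634
outer loop
vertex -2.509 0.347 -0.89
vertex -1.645 -0.836 -1.849
vertex -3.175 0.218 -1.332
endloop
endfacet
facet normal -0.494 0.676 0.547
outer loop
vertex -3.175 0.218 -1.332
vertex -2.909 -0.675 0.011
vertex -2.509 0.347 -0.89
endloop
endfacet
facet normal 0.823 0.159 0.545
outer loop
vertex -2.509 0.347 -0.89
vertex -2.045 -1.858 -0.948
vertex -1.645 -0.836 -1.849
endloop
endfacet
facet normal 0.823 0.159 0.545
outer loop
vertex -2.909 -0.675 0.011
vertex -2.045 -1.858 -0.948
vertex -2.509 0.347 -0.89
endloop
endfacet
facet normal -0.052 -0.916 -0.398
outer loop
vertex -1.399 -3.396 0.939
vertex -2.054 -3.033 0.189
vertex -0.995 -3.086 0.173
endloop
endfacet
facet normal 0.808 0.256 0.530
outer loop
vertex -1.399 -3.396 0.939
vertex -0.995 -3.086 0.173
vertex -1.966 -1.467 0.871
endloop
endfacet
facet normal -0.052 -0.915 -0.399
outer loop
vertex -0.995 -3.086 0.173
vertex -2.054 -3.033 0.189
vertex -1.389 -2.735 -0.581
endloop
endfacet
facet normal 0.813 0.559 -0.165
outer loop
vertex -0.995 -3.086 0.173
vertex -1.389 -2.735 -0.581
vertex -1.966 -1.467 0.871
endloop
endfacet
facet normal -0.051 -0.916 -0.399
outer loop
vertex -1.389 -2.735 -0.581
vertex -2.054 -3.033 0.189
vertex -2.284 -2.609 -0.755
endloop
endfacet
facet normal 0.224 0.776 -0.589
outer loop
vertex -1.389 -2.735 -0.581
vertex -2.284 -2.609 -0.755
vertex -1.966 -1.467 0.871
endloop
endfacet
facet normal -0.052 -0.916 -0.399
outer loop
vertex -2.284 -2.609 -0.755
vertex -2.054 -3.033 0.189
vertex -3.005 -2.802 -0.218
endloop
endfacet
facet normal -0.515 0.746 -0.423
outer loop
vertex -2.284 -2.609 -0.755
vertex -3.005 -2.802 -0.218
vertex -1.966 -1.467 0.871
endloop
endfacet
facet normal -0.052 -0.916 -0.398
outer loop
vertex -3.005 -2.802 -0.218
vertex -2.054 -3.033 0.189
vertex -3.01 -3.169 0.626
endloop
endfacet
facet normal -0.847 0.490 0.208
outer loop
vertex -3.005 -2.802 -0.218
vertex -3.01 -3.169 0.626
vertex -1.966 -1.467 0.871
endloop
endfacet
facet normal -0.052 -0.916 -0.398
outer loop
vertex -3.01 -3.169 0.626
vertex -2.054 -3.033 0.189
vertex -2.296 -3.433 1.141
endloop
endfacet
facet normal -0.523 0.202 0.828
outer loop
vertex -3.01 -3.169 0.626
vertex -2.296 -3.433 1.141
vertex -1.966 -1.467 0.871
endloop
endfacet
facet normal -0.052 -0.916 -0.398
outer loop
vertex -2.296 -3.433 1.141
vertex -2.054 -3.033 0.189
vertex -1.399 -3.396 0.939
endloop
endfacet
facet normal 0.215 0.097 0.972
outer loop
vertex -2.296 -3.433 1.141
vertex -1.399 -3.396 0.939
vertex -1.966 -1.467 0.871
endloop
endfacet

endsolid
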